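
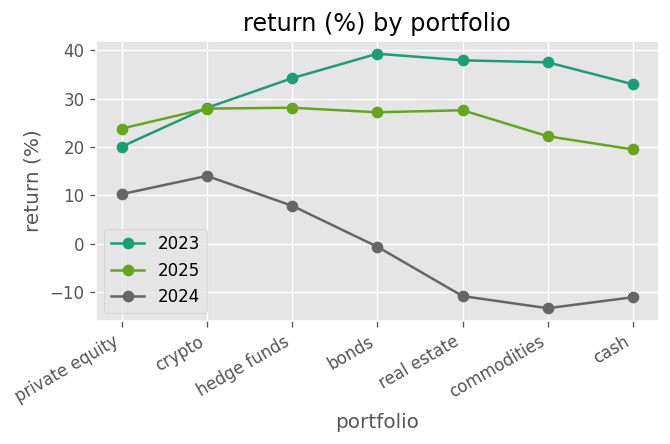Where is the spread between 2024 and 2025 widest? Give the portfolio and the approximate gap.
real estate, ≈ 40 %

real estate: 2024 ≈ -10, 2025 ≈ 30 → gap ≈ 40. Next-largest (commodities) is only ≈ 35.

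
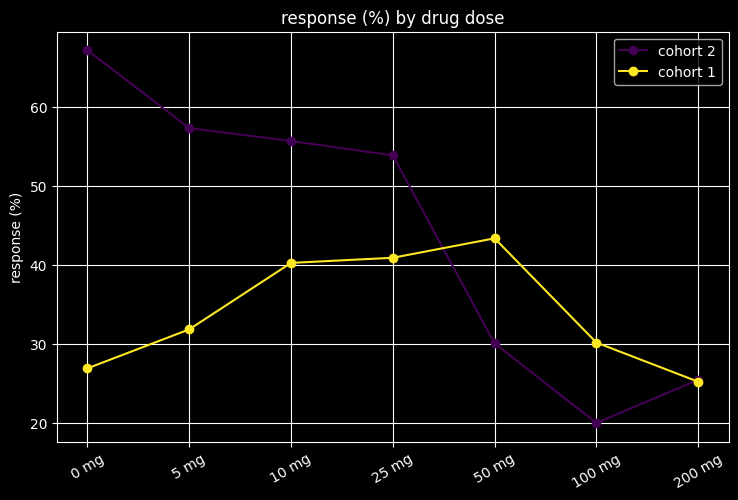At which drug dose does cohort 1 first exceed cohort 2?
50 mg

25 mg: cohort 1 ≈ 40 vs cohort 2 ≈ 55 (not yet); 50 mg: cohort 1 ≈ 45 vs cohort 2 ≈ 30 (first crossover).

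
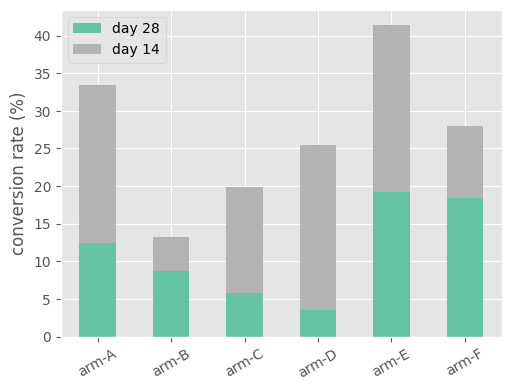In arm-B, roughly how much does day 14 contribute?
day 14 top ≈ 15, bottom ≈ 10; segment ≈ 5.

≈ 5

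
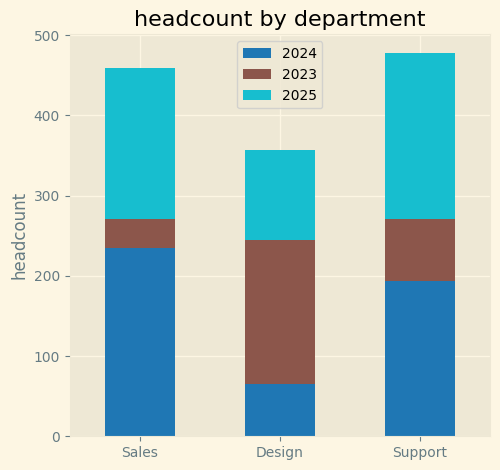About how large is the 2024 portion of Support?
≈ 200

2024 top ≈ 200, bottom ≈ 0; segment ≈ 200.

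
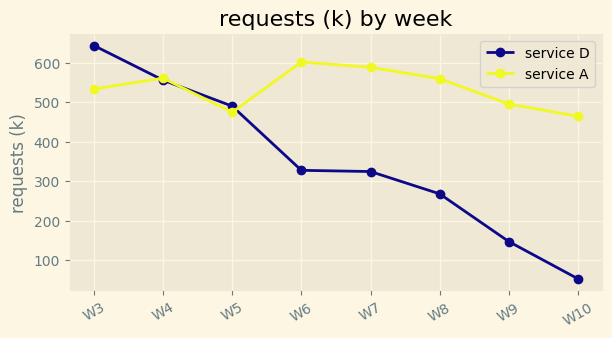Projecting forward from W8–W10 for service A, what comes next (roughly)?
Last three: 550, 500, 450 → slope ≈ -50/step → next ≈ 400.

≈ 400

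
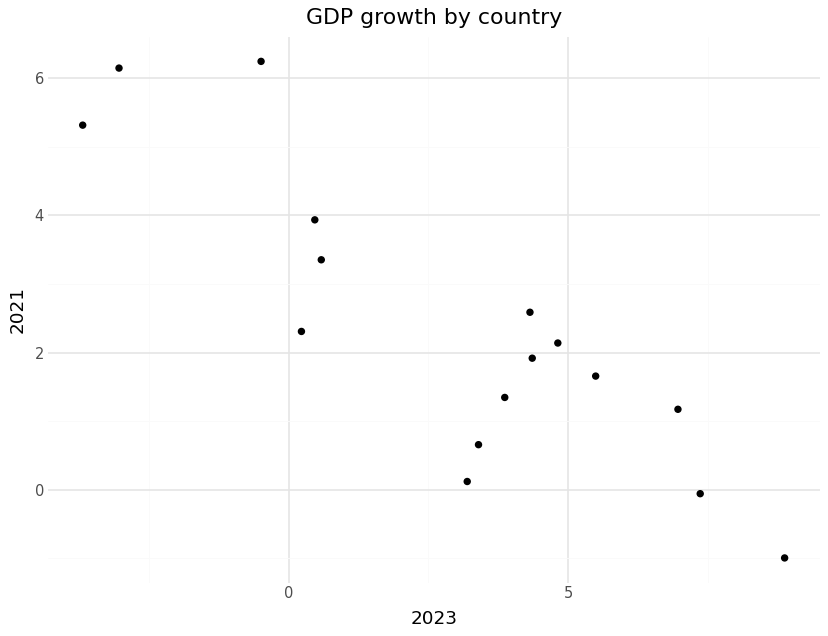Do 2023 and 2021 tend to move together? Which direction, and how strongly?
Points are negatively correlated; strong (|r| ≈ 0.9).

negative, strong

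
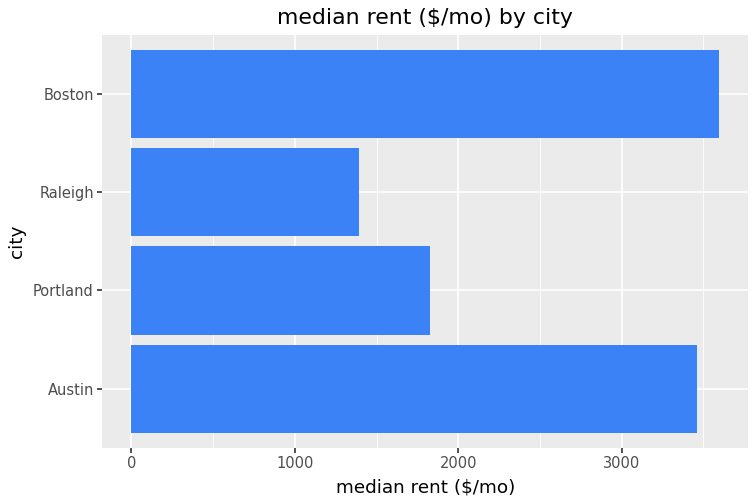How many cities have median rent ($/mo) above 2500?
Above 2500: Austin, Boston.

2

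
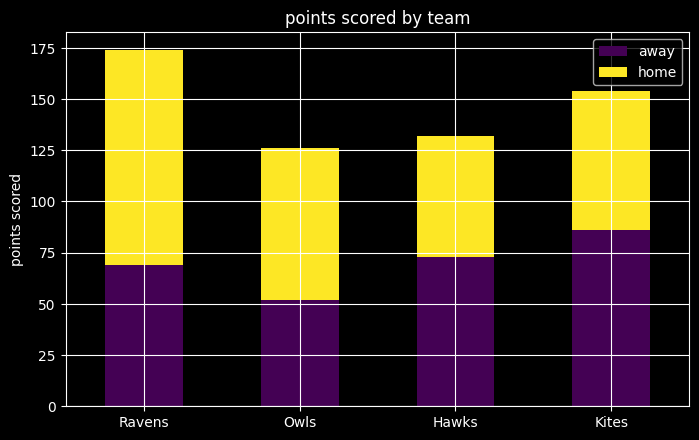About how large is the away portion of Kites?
≈ 80

away top ≈ 80, bottom ≈ 0; segment ≈ 80.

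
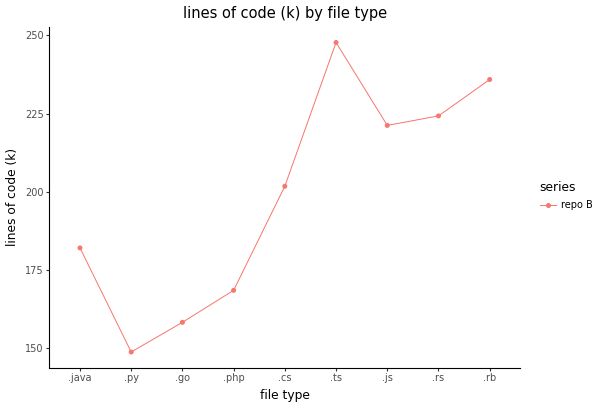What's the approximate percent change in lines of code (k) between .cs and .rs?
.cs ≈ 200, .rs ≈ 220; (220 − 200) / 200 ≈ +10%.

≈ +10%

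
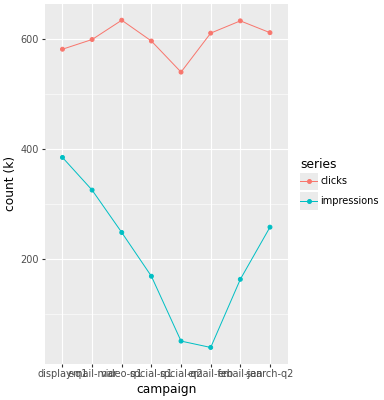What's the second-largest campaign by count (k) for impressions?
Top 3 for impressions: display-q1 ≈ 400, email-mar ≈ 350, search-q2 ≈ 250.

email-mar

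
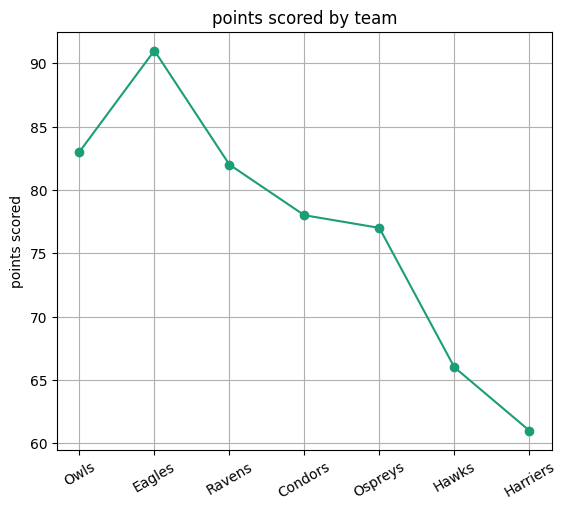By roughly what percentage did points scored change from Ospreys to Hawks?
Ospreys ≈ 75, Hawks ≈ 65; (65 − 75) / 75 ≈ -13.3%.

≈ -13.3%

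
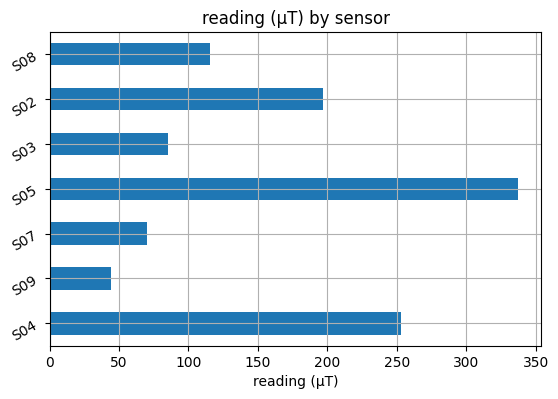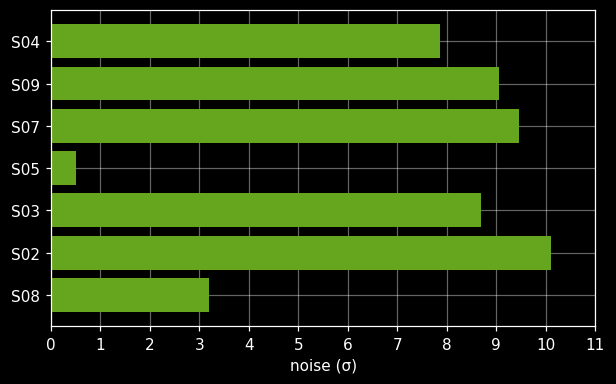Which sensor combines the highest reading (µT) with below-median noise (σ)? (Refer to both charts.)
Chart 2 median noise (σ) ≈ 9; below-median sensors: S04, S05, S08. Among those, S05 has the highest reading (µT) (≈ 350).

S05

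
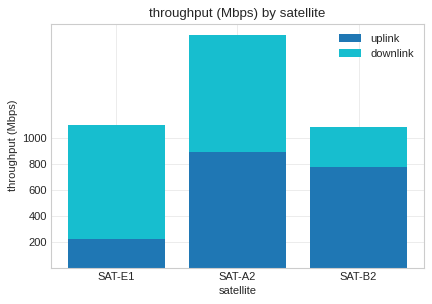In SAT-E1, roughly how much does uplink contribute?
uplink top ≈ 200, bottom ≈ 0; segment ≈ 200.

≈ 200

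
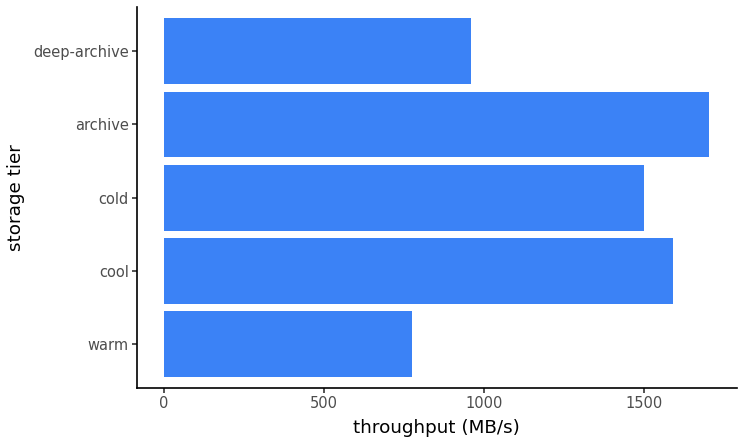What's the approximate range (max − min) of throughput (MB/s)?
≈ 1000

Max archive ≈ 1800, min warm ≈ 800; range ≈ 1000.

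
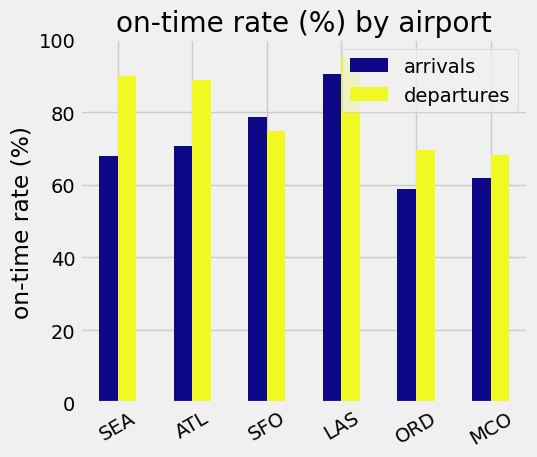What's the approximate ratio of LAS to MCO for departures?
≈ 1.43×

LAS ≈ 100, MCO ≈ 70; 100/70 ≈ 1.43.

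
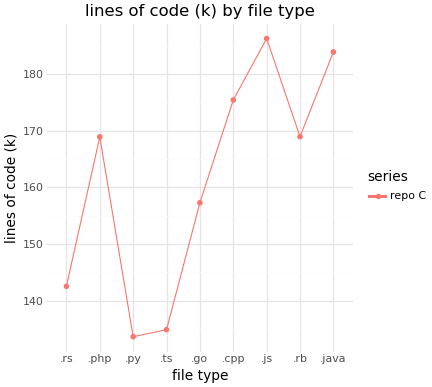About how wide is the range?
≈ 50

Max .js ≈ 185, min .py ≈ 135; range ≈ 50.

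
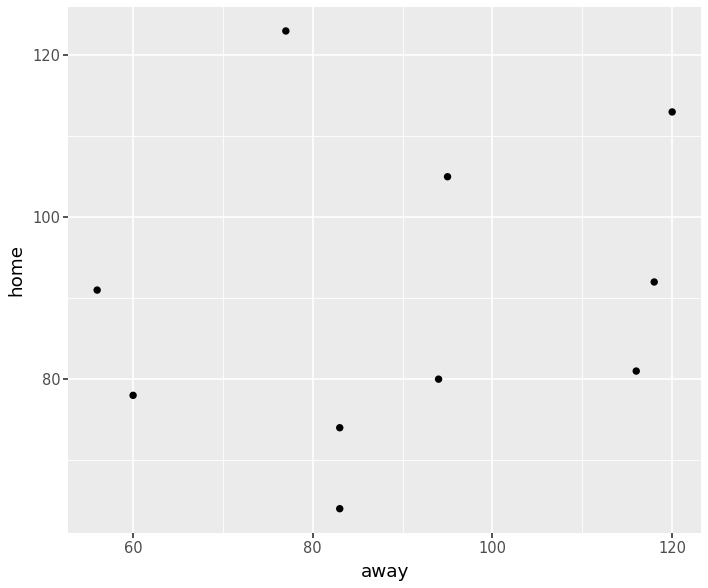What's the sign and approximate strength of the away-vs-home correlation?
no clear correlation

Points are roughly uncorrelated; weak (|r| ≈ 0.2).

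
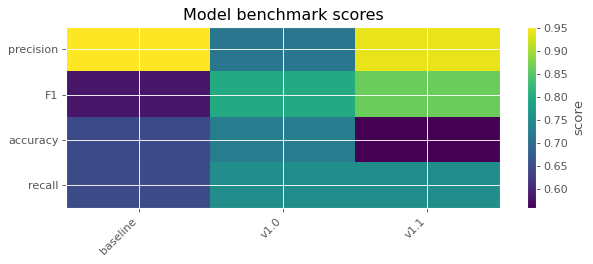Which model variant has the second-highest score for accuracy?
Top 3 for accuracy: v1.0 ≈ 0.70, baseline ≈ 0.65, v1.1 ≈ 0.55.

baseline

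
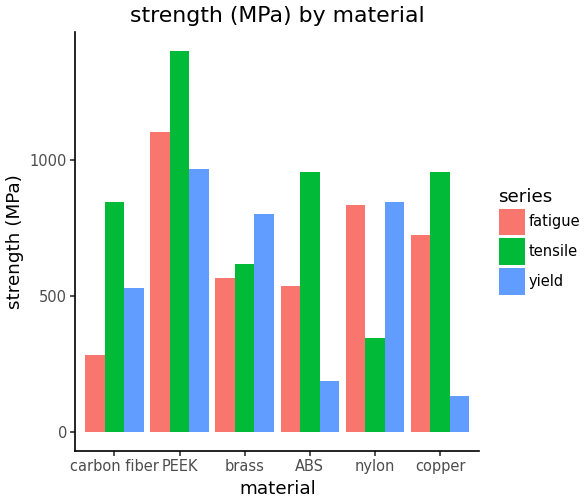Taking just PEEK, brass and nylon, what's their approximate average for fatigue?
≈ 867

(1200 + 600 + 800) / 3 ≈ 867.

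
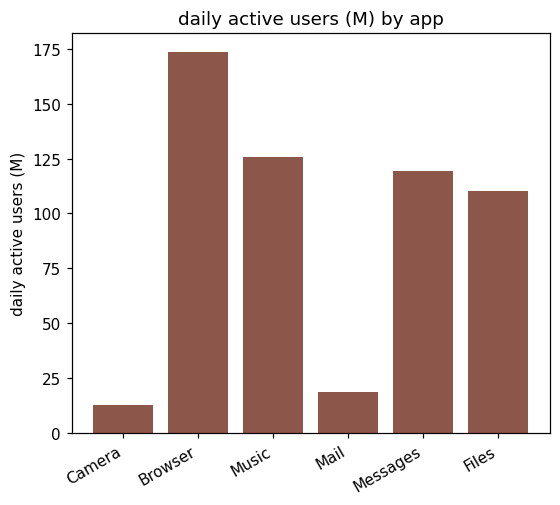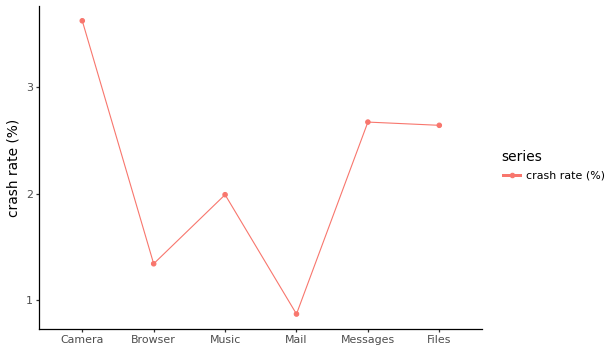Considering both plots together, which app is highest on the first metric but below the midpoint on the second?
Chart 2 median crash rate (%) ≈ 2.5; below-median apps: Browser, Music, Mail. Among those, Browser has the highest daily active users (M) (≈ 180).

Browser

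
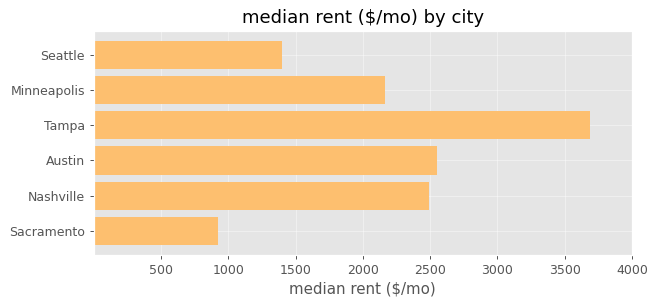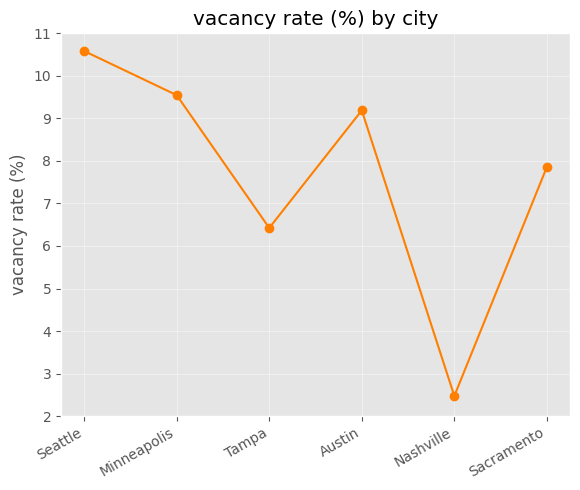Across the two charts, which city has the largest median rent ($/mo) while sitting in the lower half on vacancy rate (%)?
Chart 2 median vacancy rate (%) ≈ 9; below-median cities: Tampa, Nashville, Sacramento. Among those, Tampa has the highest median rent ($/mo) (≈ 3500).

Tampa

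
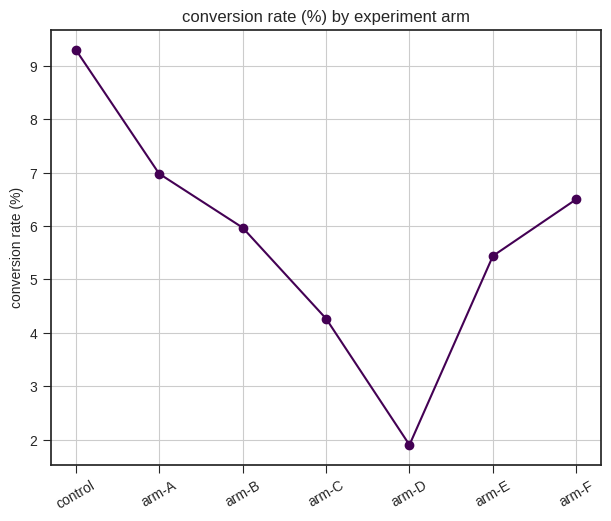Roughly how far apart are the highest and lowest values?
Max control ≈ 9, min arm-D ≈ 2; range ≈ 7.

≈ 7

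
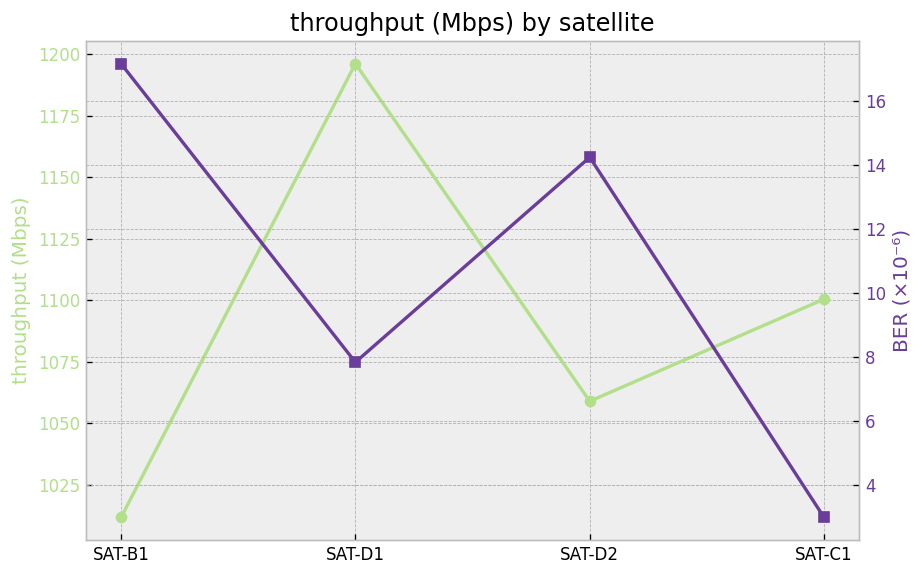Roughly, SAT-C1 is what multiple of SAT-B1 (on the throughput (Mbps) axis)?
≈ 1.08×

SAT-C1 ≈ 1100, SAT-B1 ≈ 1020; 1100/1020 ≈ 1.08.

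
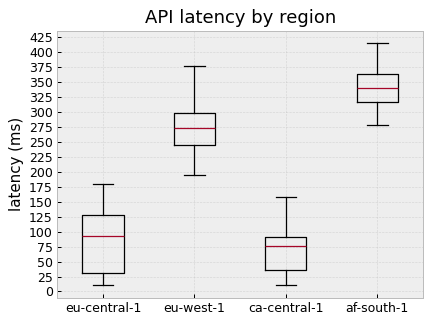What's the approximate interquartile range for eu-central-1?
≈ 100

Q3 ≈ 125, Q1 ≈ 25; IQR ≈ 100.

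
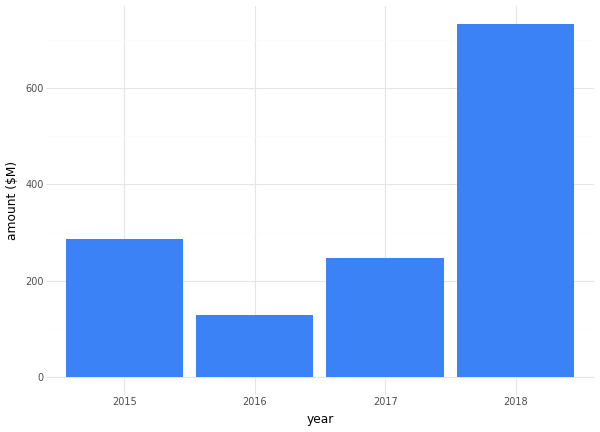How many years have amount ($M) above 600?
1

Above 600: 2018.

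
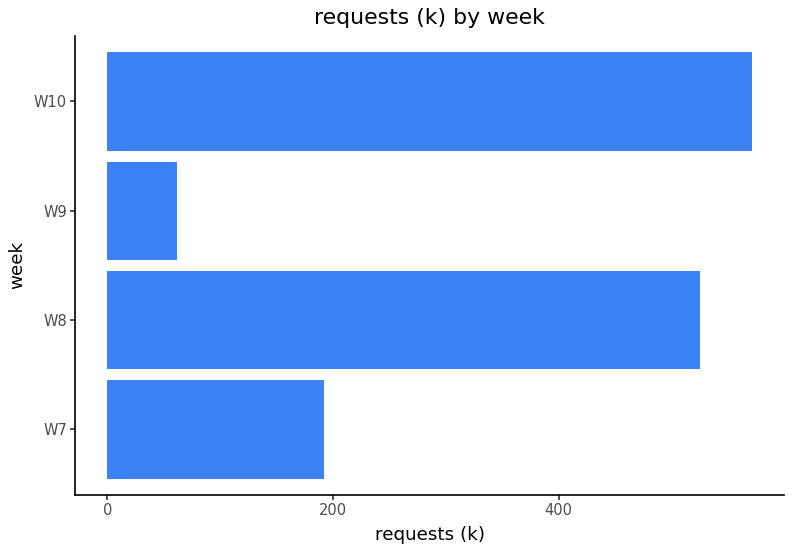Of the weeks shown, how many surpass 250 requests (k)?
2

Above 250: W8, W10.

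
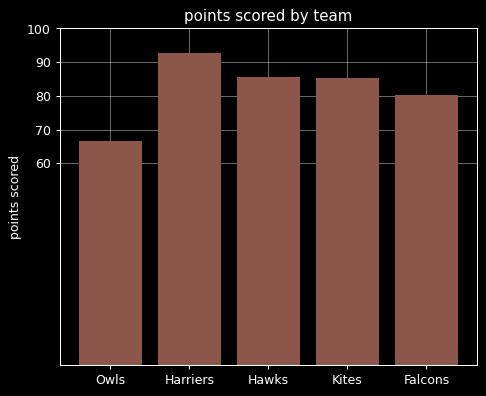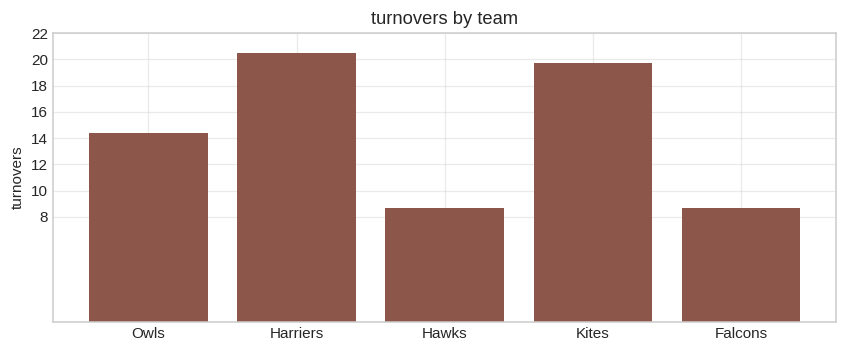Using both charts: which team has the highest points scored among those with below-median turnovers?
Hawks

Chart 2 median turnovers ≈ 14; below-median teams: Hawks, Falcons. Among those, Hawks has the highest points scored (≈ 90).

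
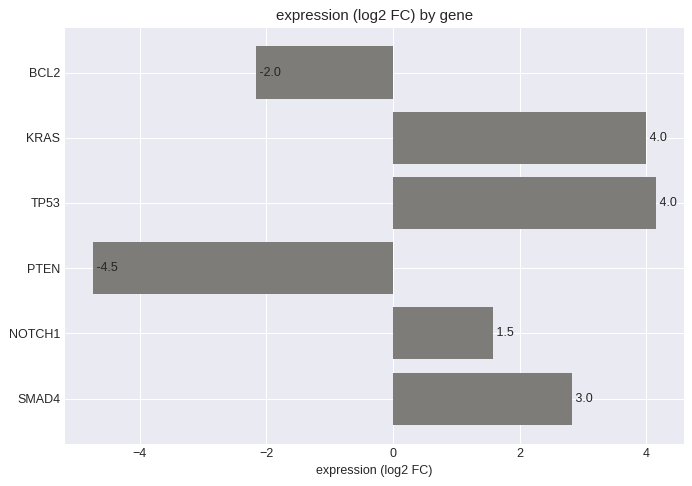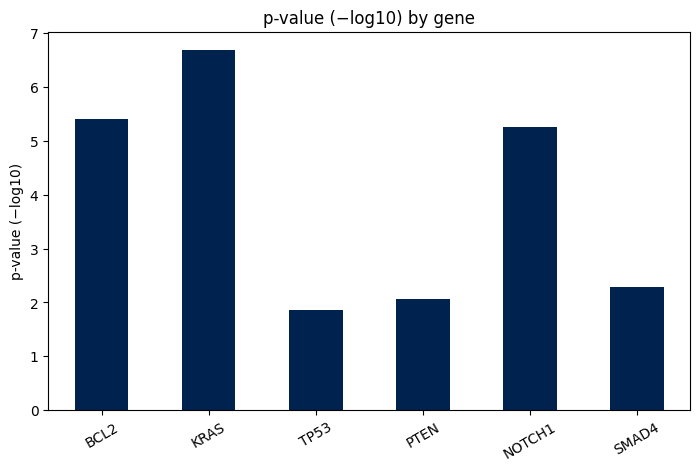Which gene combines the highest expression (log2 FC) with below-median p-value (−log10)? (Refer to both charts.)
Chart 2 median p-value (−log10) ≈ 4; below-median genes: TP53, PTEN, SMAD4. Among those, TP53 has the highest expression (log2 FC) (≈ 4).

TP53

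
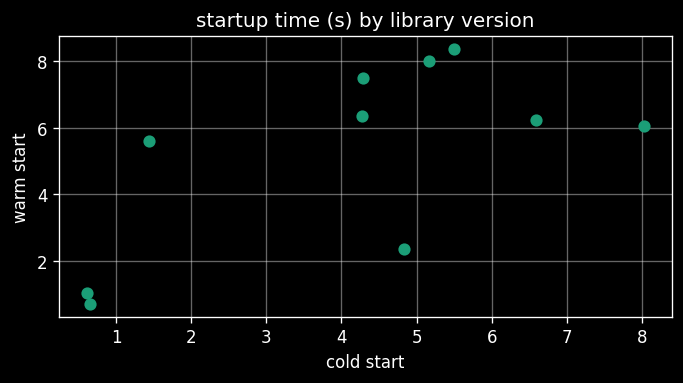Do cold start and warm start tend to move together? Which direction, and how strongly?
positive, moderate

Points are positively correlated; moderate (|r| ≈ 0.6).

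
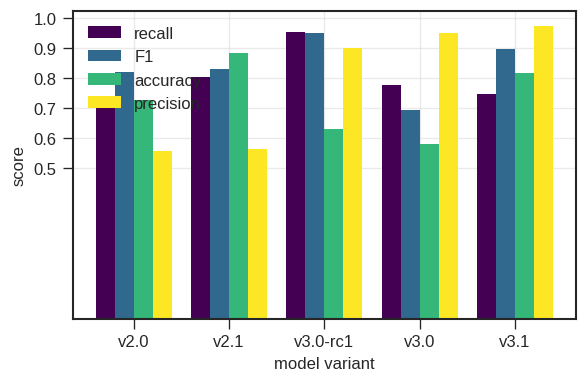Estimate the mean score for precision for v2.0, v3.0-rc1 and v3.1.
(0.6 + 0.9 + 1.0) / 3 ≈ 0.83.

≈ 0.83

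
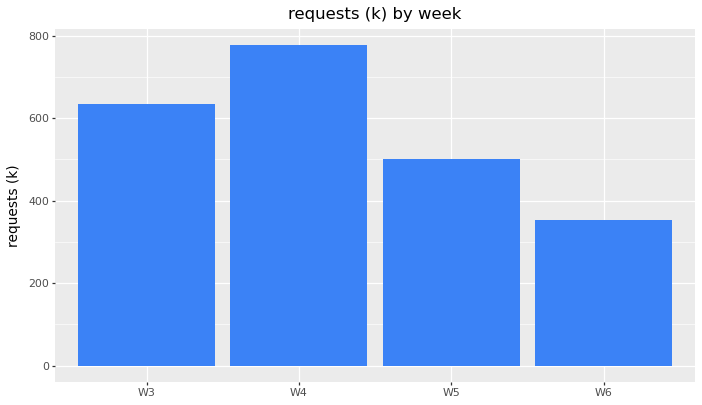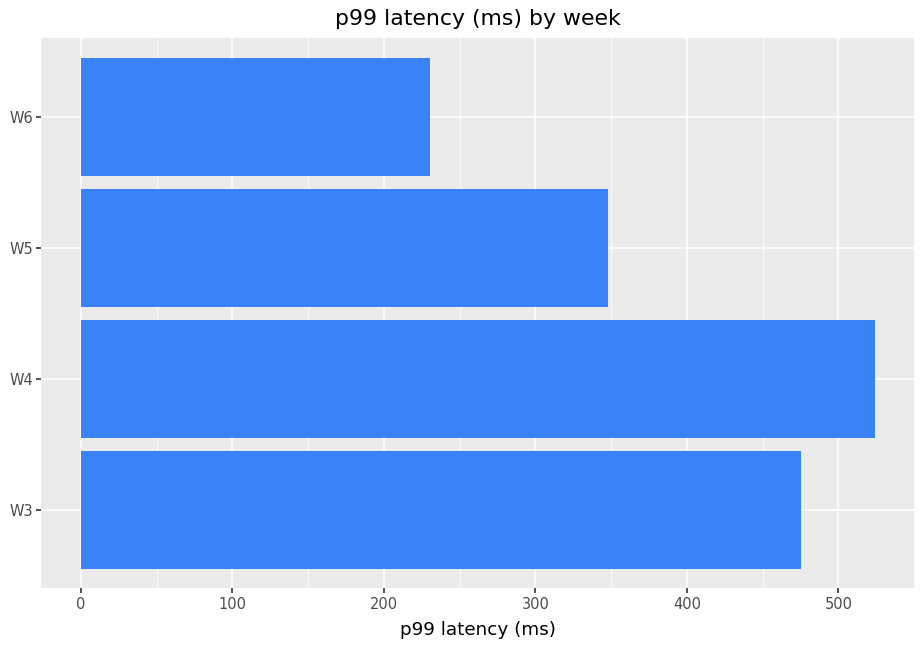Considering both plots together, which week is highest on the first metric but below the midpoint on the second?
W5

Chart 2 median p99 latency (ms) ≈ 400; below-median weeks: W5, W6. Among those, W5 has the highest requests (k) (≈ 500).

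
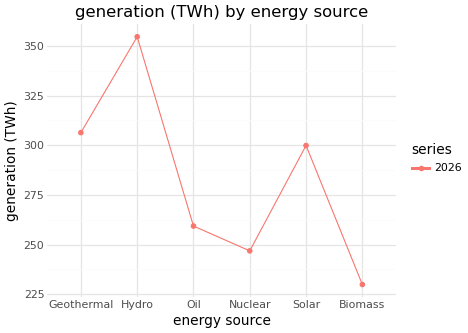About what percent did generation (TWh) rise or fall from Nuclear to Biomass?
Nuclear ≈ 240, Biomass ≈ 220; (220 − 240) / 240 ≈ -8.3%.

≈ -8.3%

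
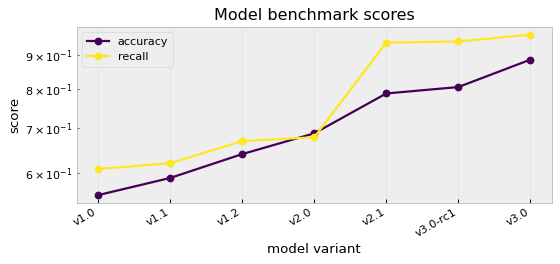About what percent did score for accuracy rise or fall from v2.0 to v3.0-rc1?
≈ +14.3%

v2.0 ≈ 0.70, v3.0-rc1 ≈ 0.80; (0.80 − 0.70) / 0.70 ≈ +14.3%.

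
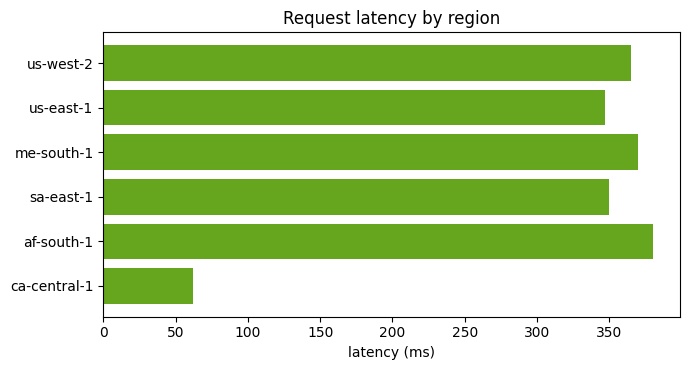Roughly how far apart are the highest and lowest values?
Max af-south-1 ≈ 400, min ca-central-1 ≈ 50; range ≈ 350.

≈ 350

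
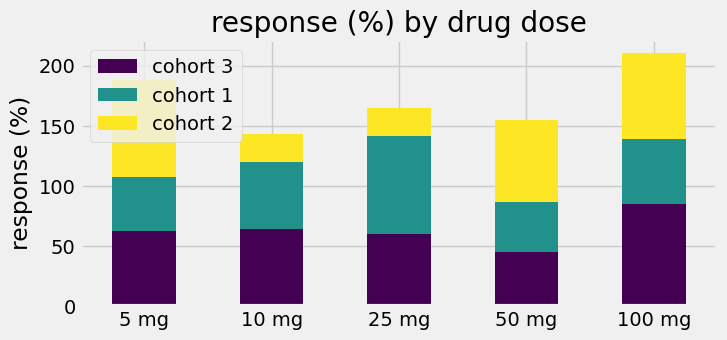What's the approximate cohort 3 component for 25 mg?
≈ 60

cohort 3 top ≈ 60, bottom ≈ 0; segment ≈ 60.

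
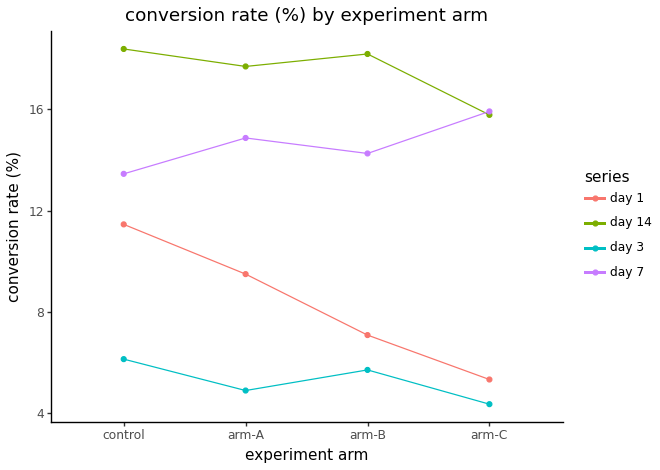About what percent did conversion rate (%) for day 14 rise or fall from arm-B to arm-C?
arm-B ≈ 18, arm-C ≈ 16; (16 − 18) / 18 ≈ -11.1%.

≈ -11.1%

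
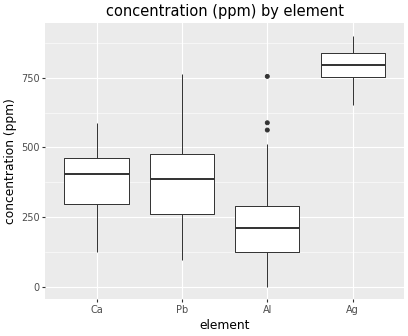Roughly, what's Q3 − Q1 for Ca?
≈ 150

Q3 ≈ 450, Q1 ≈ 300; IQR ≈ 150.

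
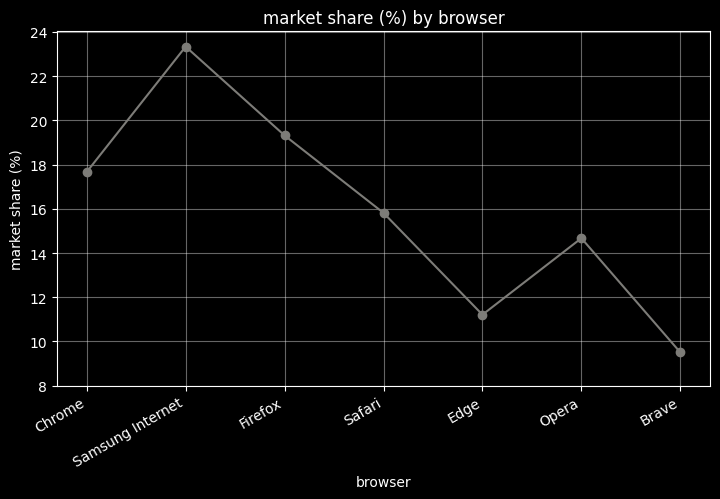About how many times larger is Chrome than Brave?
Chrome ≈ 18, Brave ≈ 10; 18/10 ≈ 1.8.

≈ 1.8×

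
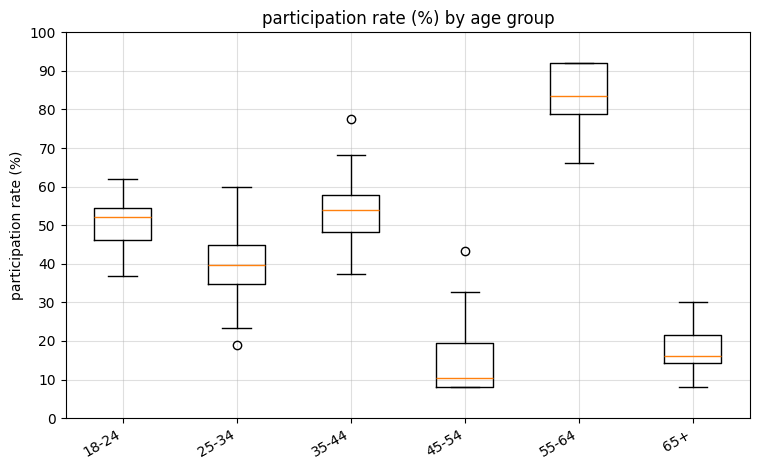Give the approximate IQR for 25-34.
≈ 10

Q3 ≈ 40, Q1 ≈ 30; IQR ≈ 10.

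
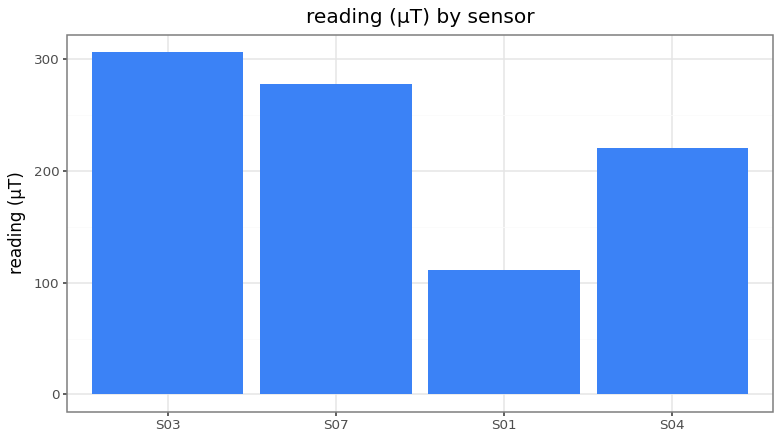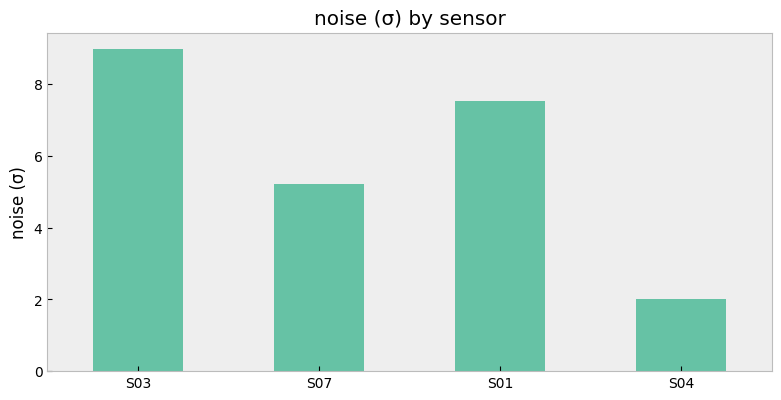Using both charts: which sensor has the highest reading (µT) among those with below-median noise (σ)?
S07

Chart 2 median noise (σ) ≈ 6; below-median sensors: S07, S04. Among those, S07 has the highest reading (µT) (≈ 300).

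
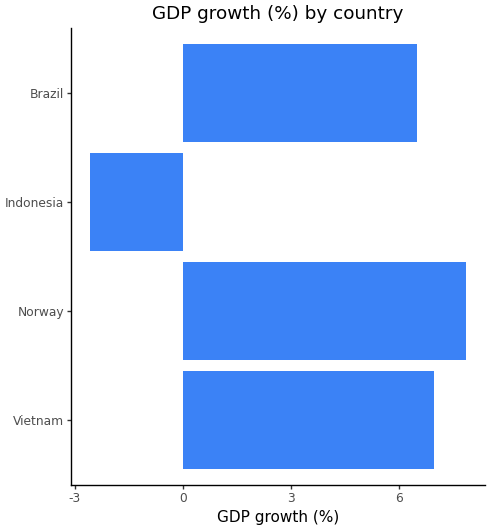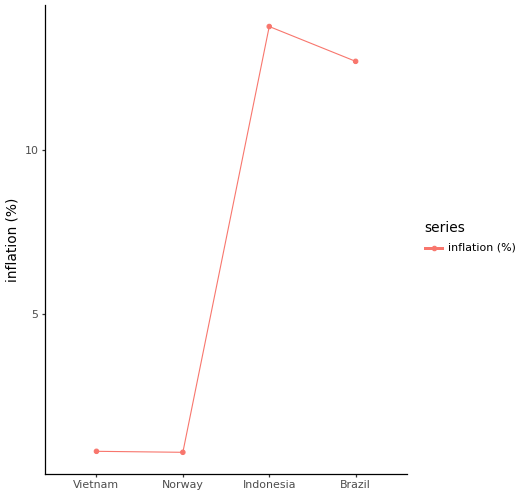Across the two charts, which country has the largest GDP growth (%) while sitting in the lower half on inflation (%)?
Norway

Chart 2 median inflation (%) ≈ 6; below-median countries: Vietnam, Norway. Among those, Norway has the highest GDP growth (%) (≈ 8).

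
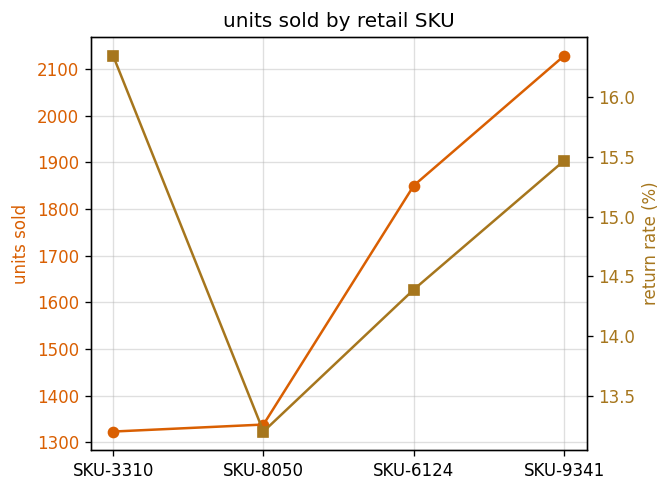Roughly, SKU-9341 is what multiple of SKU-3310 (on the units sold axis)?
SKU-9341 ≈ 2100, SKU-3310 ≈ 1300; 2100/1300 ≈ 1.62.

≈ 1.62×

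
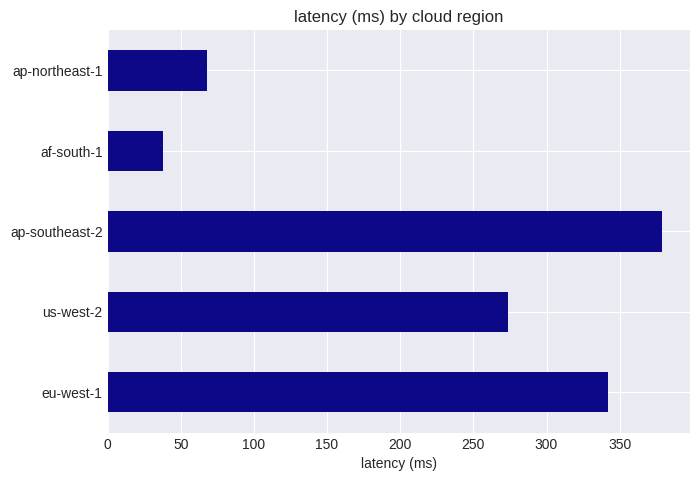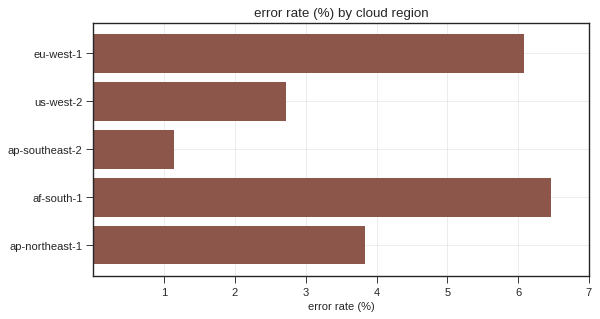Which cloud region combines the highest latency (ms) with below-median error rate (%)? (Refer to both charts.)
Chart 2 median error rate (%) ≈ 4; below-median cloud regions: us-west-2, ap-southeast-2. Among those, ap-southeast-2 has the highest latency (ms) (≈ 400).

ap-southeast-2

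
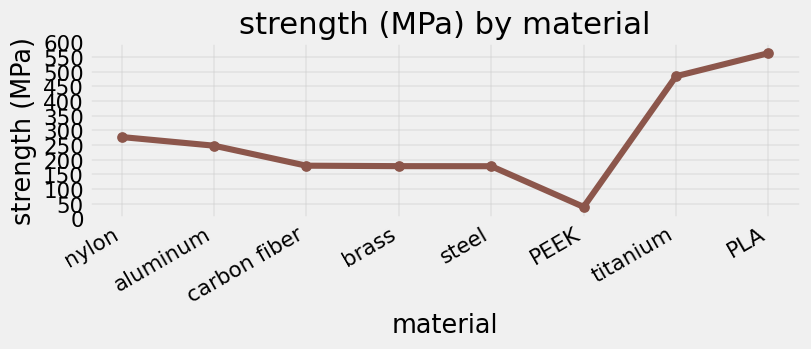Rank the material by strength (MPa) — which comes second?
Top 3: PLA ≈ 550, titanium ≈ 500, nylon ≈ 300.

titanium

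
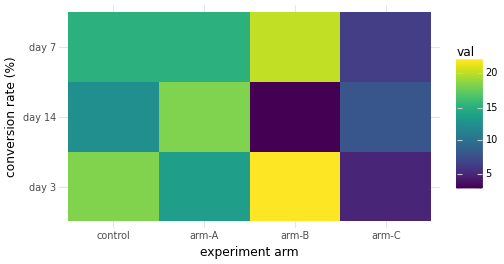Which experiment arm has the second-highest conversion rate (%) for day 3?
control

Top 3 for day 3: arm-B ≈ 22, control ≈ 18, arm-A ≈ 14.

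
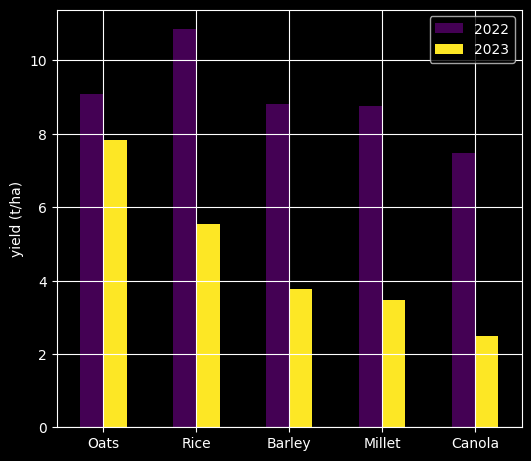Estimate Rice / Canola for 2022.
Rice ≈ 11, Canola ≈ 7; 11/7 ≈ 1.57.

≈ 1.57×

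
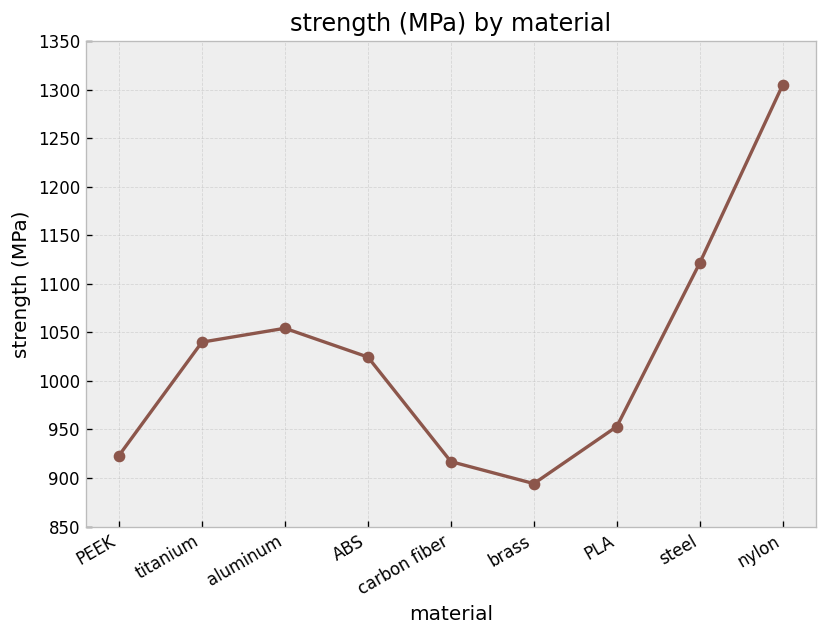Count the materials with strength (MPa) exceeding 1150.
1

Above 1150: nylon.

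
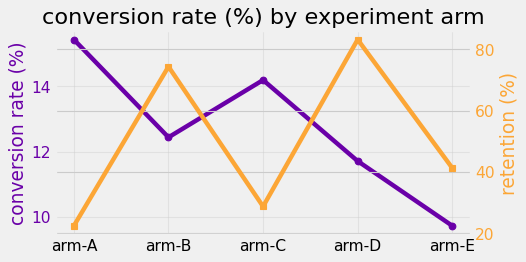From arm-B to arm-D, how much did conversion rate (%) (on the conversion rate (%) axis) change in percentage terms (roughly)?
arm-B ≈ 12.5, arm-D ≈ 11.5; (11.5 − 12.5) / 12.5 ≈ -8%.

≈ -8%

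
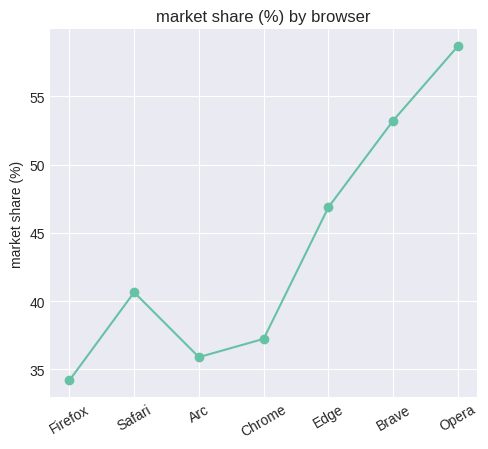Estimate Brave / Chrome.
Brave ≈ 55, Chrome ≈ 35; 55/35 ≈ 1.57.

≈ 1.57×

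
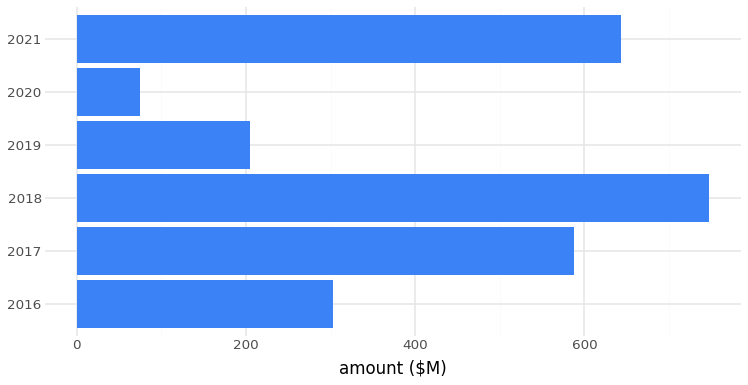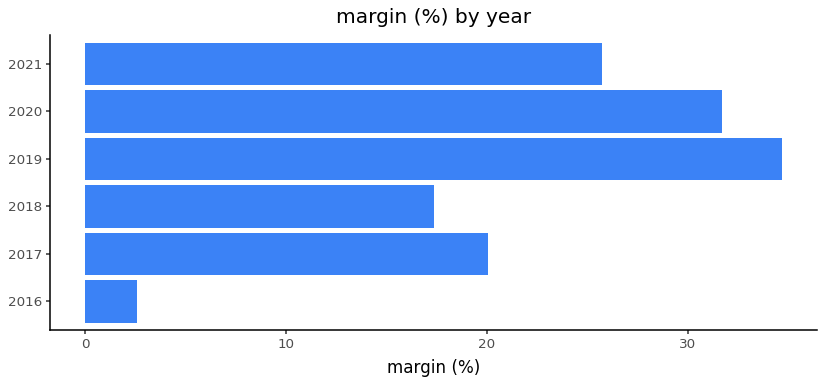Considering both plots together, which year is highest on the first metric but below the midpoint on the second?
Chart 2 median margin (%) ≈ 25; below-median years: 2016, 2017, 2018. Among those, 2018 has the highest amount ($M) (≈ 700).

2018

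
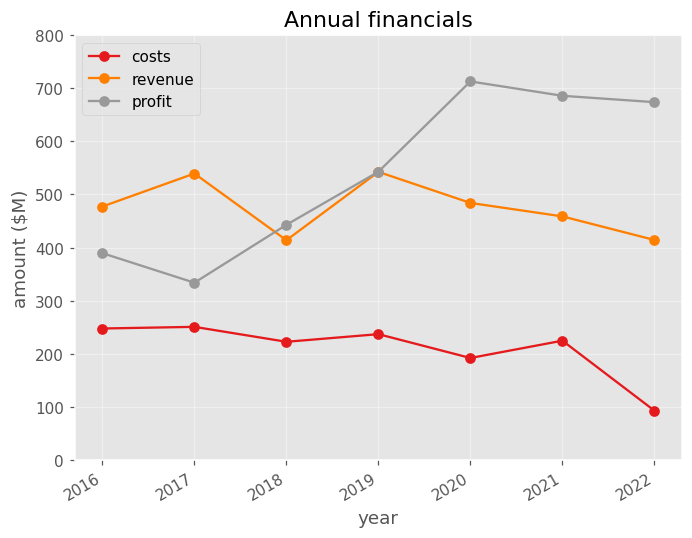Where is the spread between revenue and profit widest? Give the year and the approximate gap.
2022, ≈ 300 $M

2022: revenue ≈ 400, profit ≈ 700 → gap ≈ 300. Next-largest (2020) is only ≈ 200.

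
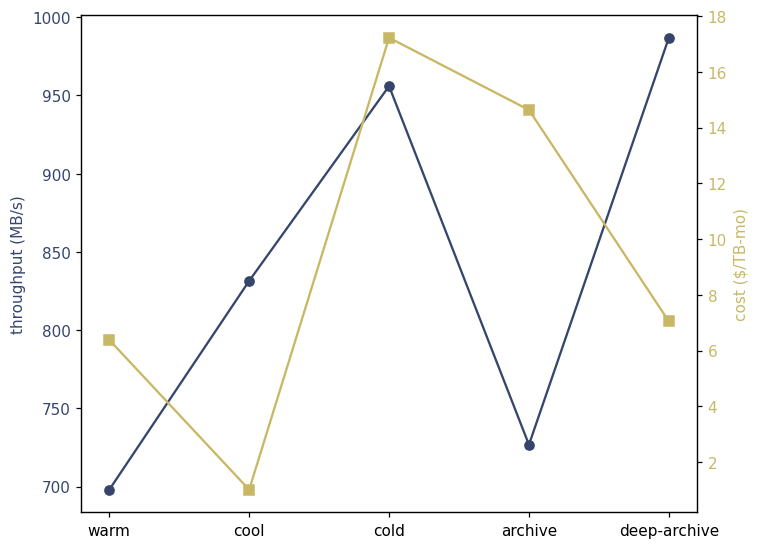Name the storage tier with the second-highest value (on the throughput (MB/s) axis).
Top 3 (on the throughput (MB/s) axis): deep-archive ≈ 975, cold ≈ 950, cool ≈ 825.

cold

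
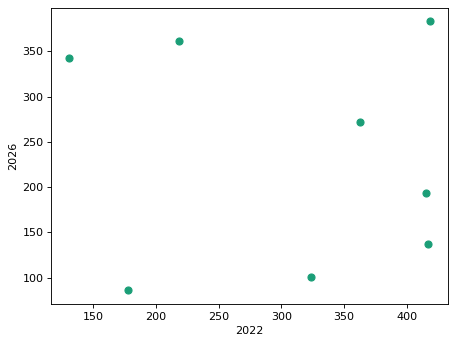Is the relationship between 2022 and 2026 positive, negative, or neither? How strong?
no clear correlation

Points are roughly uncorrelated; weak (|r| ≈ 0.1).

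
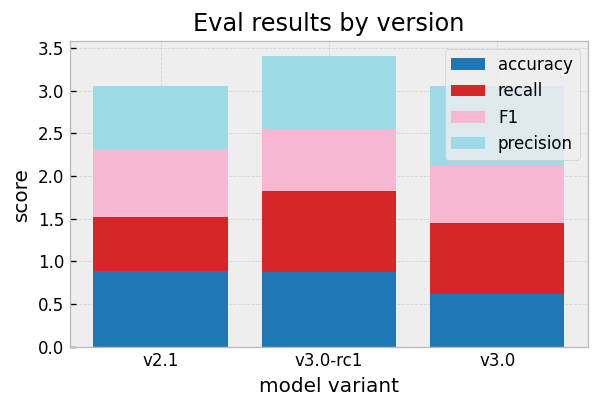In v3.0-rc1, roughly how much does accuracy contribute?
≈ 1.0

accuracy top ≈ 1.0, bottom ≈ 0.0; segment ≈ 1.0.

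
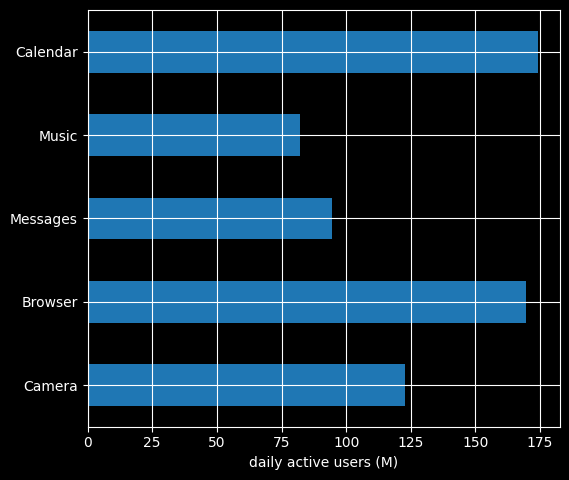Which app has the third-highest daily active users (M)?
Camera

Top 4: Calendar ≈ 180, Browser ≈ 160, Camera ≈ 120, Messages ≈ 100.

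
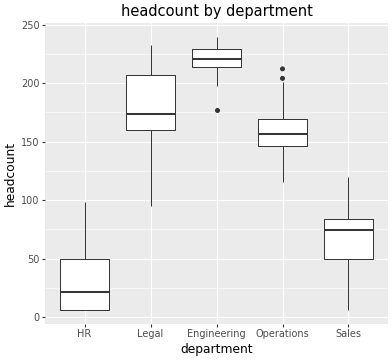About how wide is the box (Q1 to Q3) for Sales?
≈ 40

Q3 ≈ 80, Q1 ≈ 40; IQR ≈ 40.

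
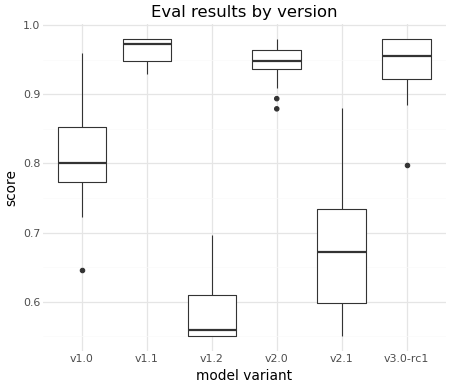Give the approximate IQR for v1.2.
Q3 ≈ 0.60, Q1 ≈ 0.55; IQR ≈ 0.05.

≈ 0.05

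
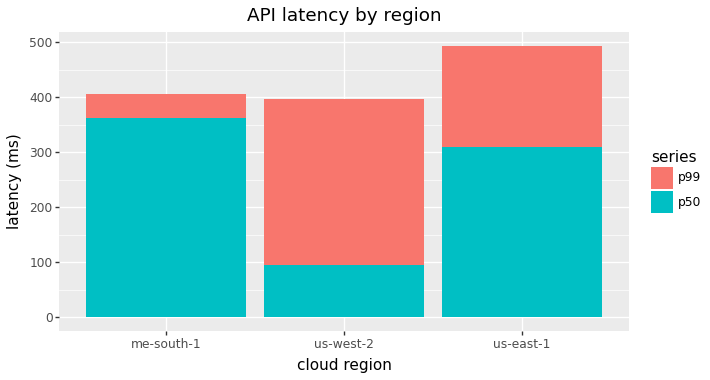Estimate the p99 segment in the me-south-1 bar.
≈ 50

p99 top ≈ 400, bottom ≈ 350; segment ≈ 50.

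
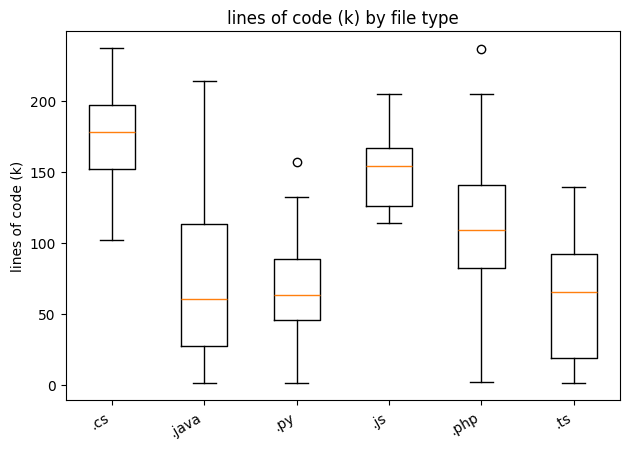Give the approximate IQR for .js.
≈ 40

Q3 ≈ 170, Q1 ≈ 130; IQR ≈ 40.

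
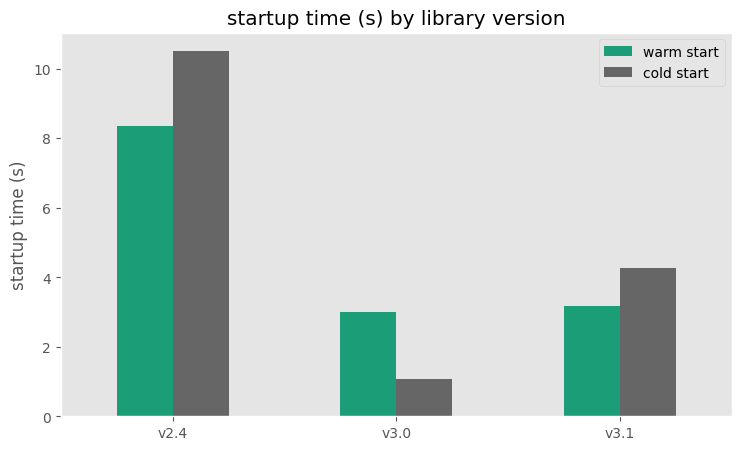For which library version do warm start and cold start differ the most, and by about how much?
v2.4, ≈ 3 s

v2.4: warm start ≈ 8, cold start ≈ 11 → gap ≈ 3. Next-largest (v3.0) is only ≈ 2.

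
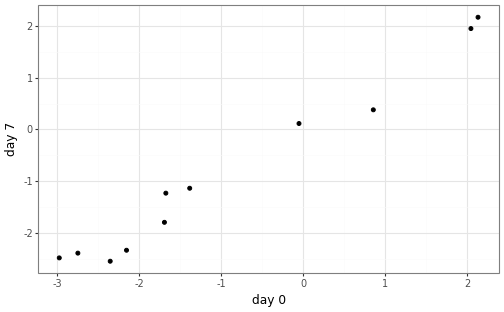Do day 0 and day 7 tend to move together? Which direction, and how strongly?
Points are positively correlated; strong (|r| ≈ 1.0).

positive, strong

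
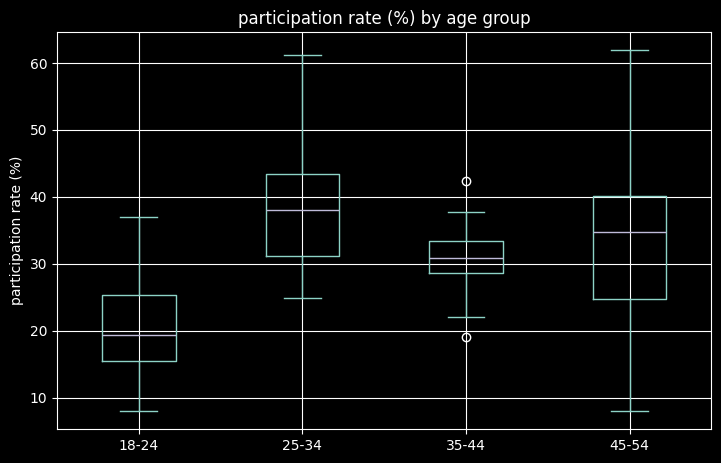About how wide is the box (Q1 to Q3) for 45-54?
Q3 ≈ 40, Q1 ≈ 24; IQR ≈ 16.

≈ 16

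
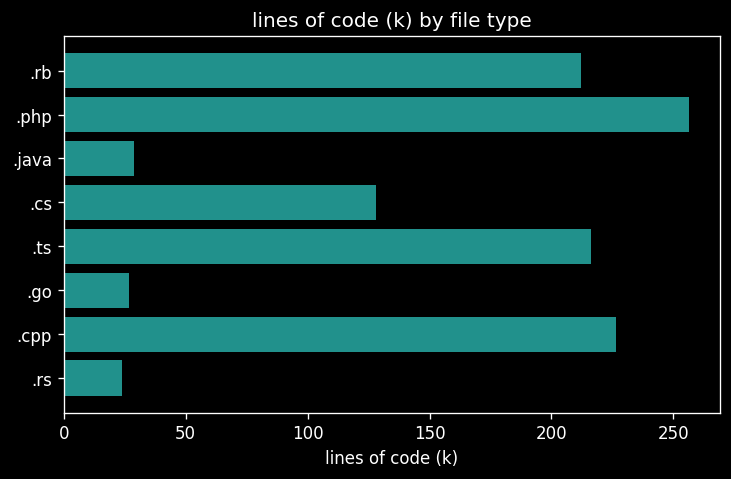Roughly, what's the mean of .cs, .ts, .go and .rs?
(125 + 225 + 25 + 25) / 4 ≈ 100.

≈ 100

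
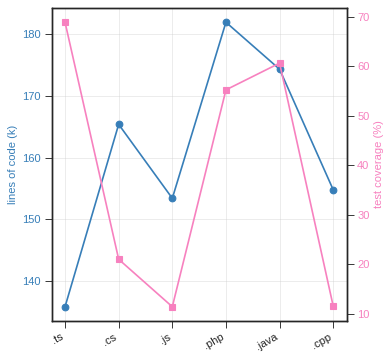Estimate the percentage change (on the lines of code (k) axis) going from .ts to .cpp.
.ts ≈ 135, .cpp ≈ 155; (155 − 135) / 135 ≈ +14.8%.

≈ +14.8%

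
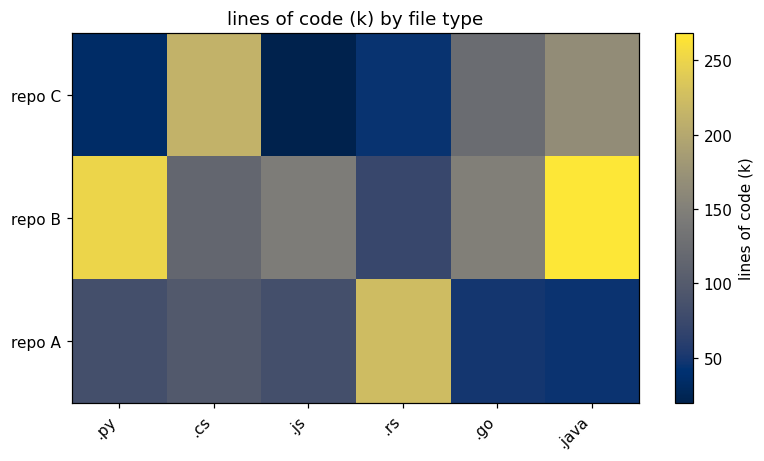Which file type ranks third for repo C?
.go

Top 4 for repo C: .cs ≈ 200, .java ≈ 175, .go ≈ 125, .rs ≈ 50.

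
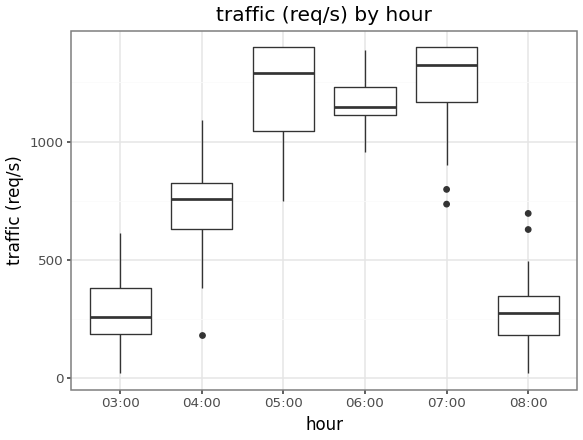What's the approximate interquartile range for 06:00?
≈ 100

Q3 ≈ 1200, Q1 ≈ 1100; IQR ≈ 100.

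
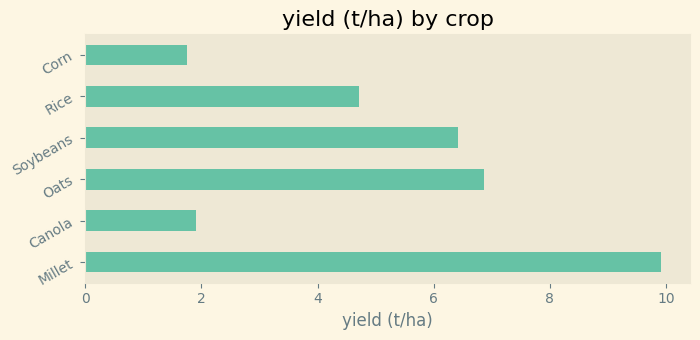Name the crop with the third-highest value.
Soybeans

Top 4: Millet ≈ 10, Oats ≈ 7, Soybeans ≈ 6, Rice ≈ 5.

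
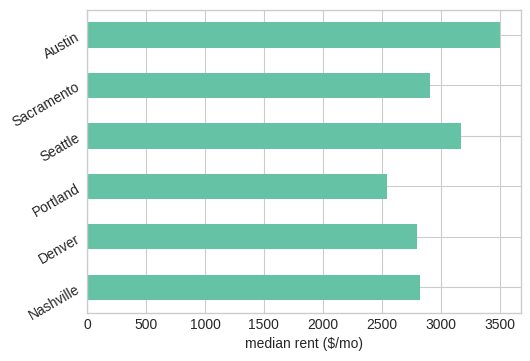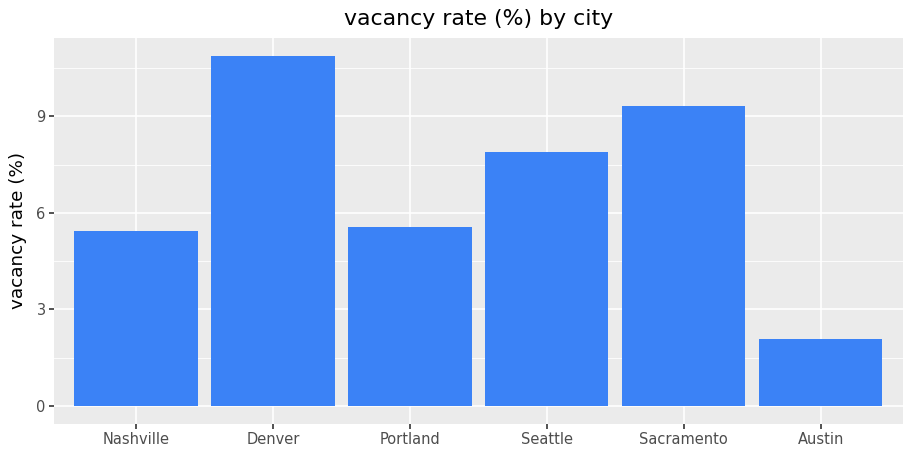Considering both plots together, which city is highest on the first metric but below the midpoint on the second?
Chart 2 median vacancy rate (%) ≈ 7; below-median cities: Nashville, Portland, Austin. Among those, Austin has the highest median rent ($/mo) (≈ 3500).

Austin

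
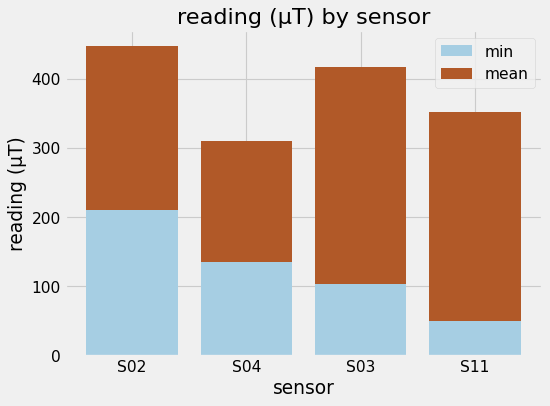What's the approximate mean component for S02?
mean top ≈ 450, bottom ≈ 200; segment ≈ 250.

≈ 250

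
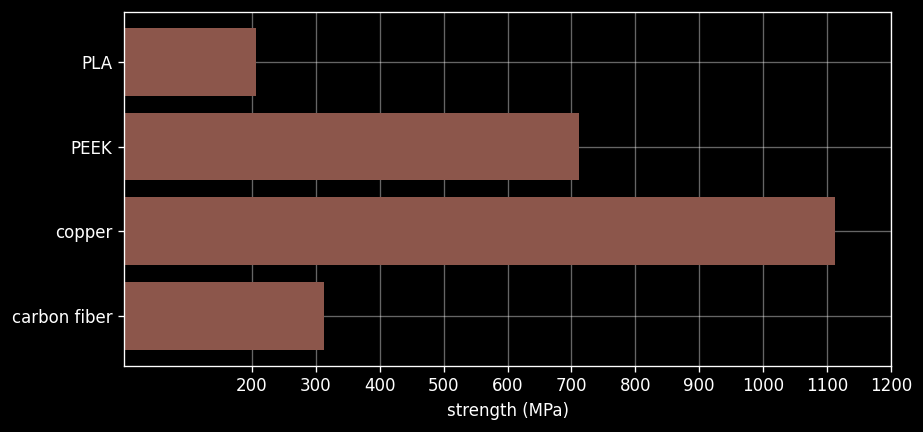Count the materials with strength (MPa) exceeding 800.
Above 800: copper.

1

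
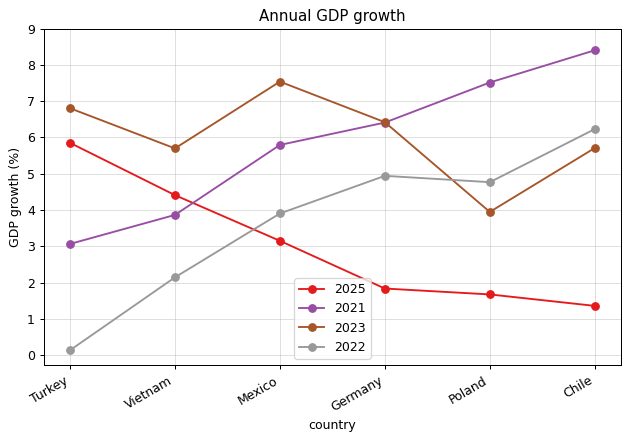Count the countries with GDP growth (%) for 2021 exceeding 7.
Above 7: Poland, Chile.

2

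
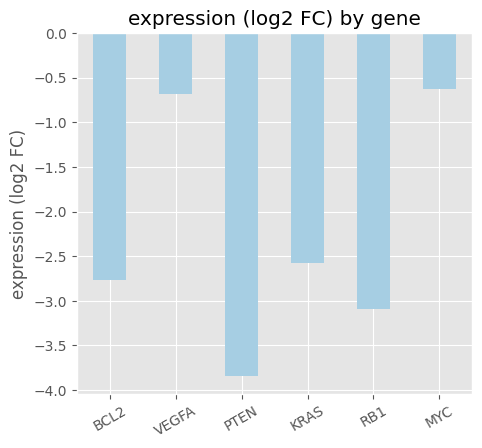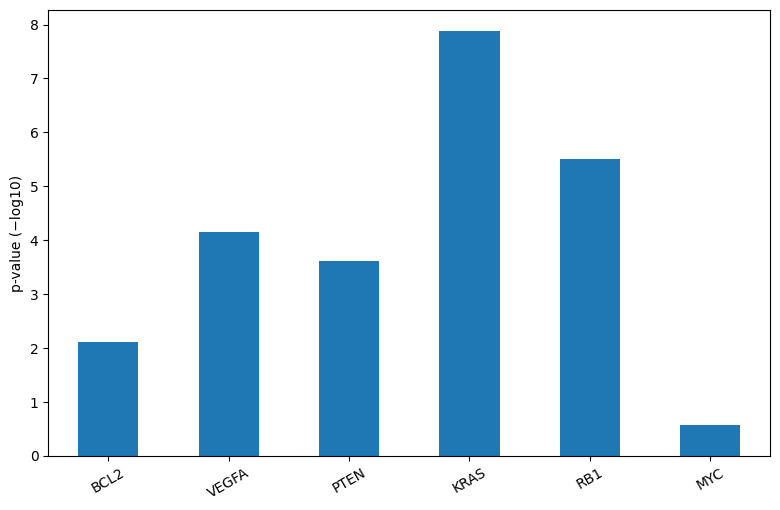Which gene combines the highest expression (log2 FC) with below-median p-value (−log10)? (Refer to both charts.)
Chart 2 median p-value (−log10) ≈ 4; below-median genes: BCL2, PTEN, MYC. Among those, MYC has the highest expression (log2 FC) (≈ -1).

MYC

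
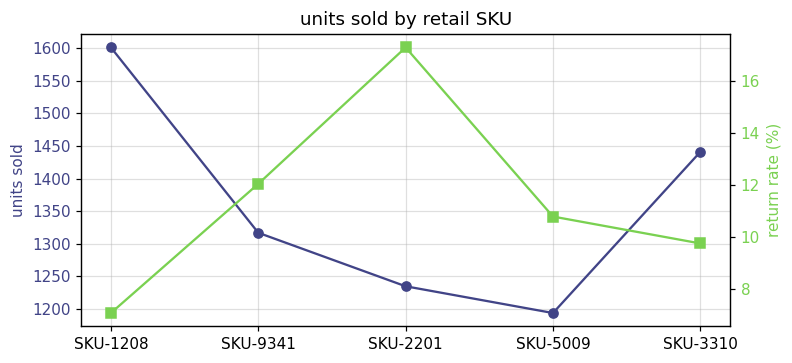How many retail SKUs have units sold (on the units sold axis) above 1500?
Above 1500: SKU-1208.

1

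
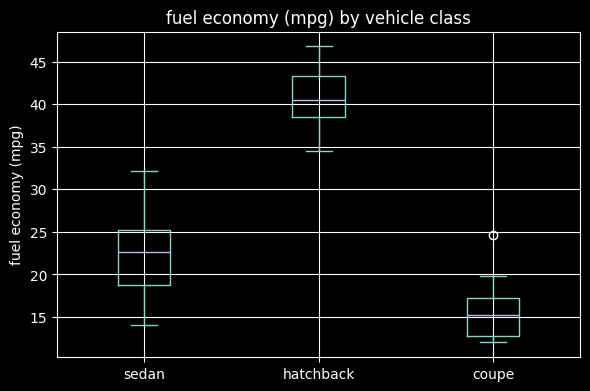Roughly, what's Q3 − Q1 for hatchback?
Q3 ≈ 45, Q1 ≈ 40; IQR ≈ 5.

≈ 5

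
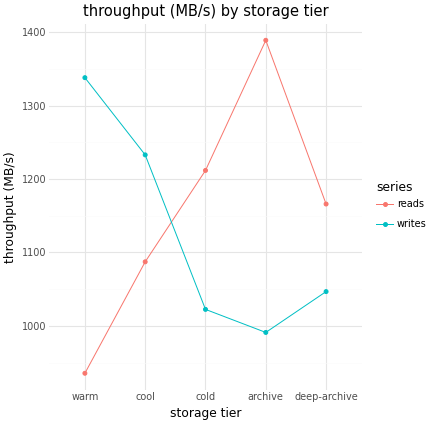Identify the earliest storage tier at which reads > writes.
cool: reads ≈ 1100 vs writes ≈ 1250 (not yet); cold: reads ≈ 1200 vs writes ≈ 1000 (first crossover).

cold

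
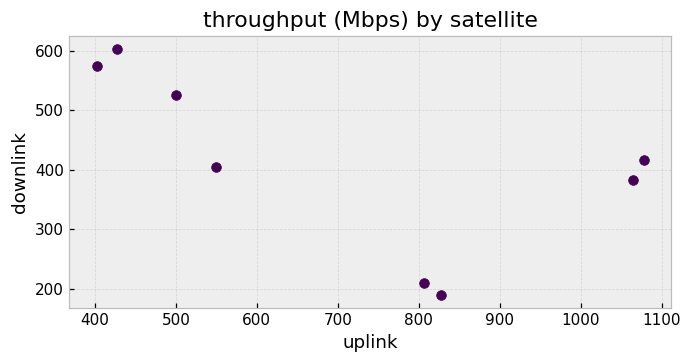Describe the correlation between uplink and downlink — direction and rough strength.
negative, moderate

Points are negatively correlated; moderate (|r| ≈ 0.6).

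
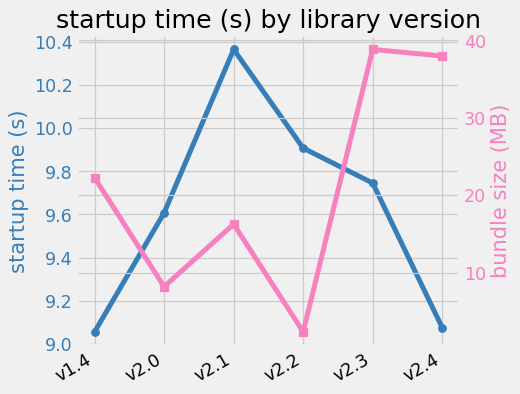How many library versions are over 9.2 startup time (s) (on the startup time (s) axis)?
Above 9.2: v2.0, v2.1, v2.2, v2.3.

4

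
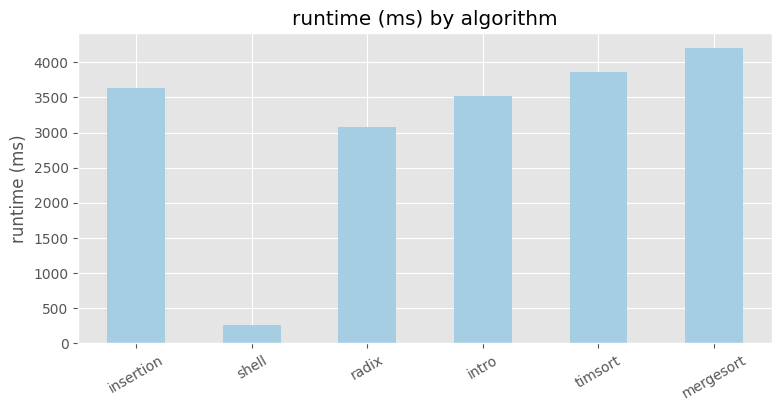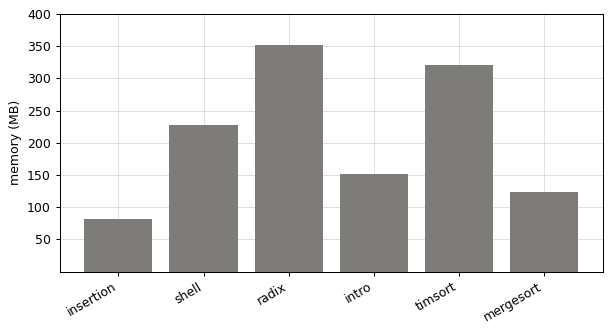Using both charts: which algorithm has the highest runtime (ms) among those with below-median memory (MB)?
Chart 2 median memory (MB) ≈ 200; below-median algorithms: insertion, intro, mergesort. Among those, mergesort has the highest runtime (ms) (≈ 4000).

mergesort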